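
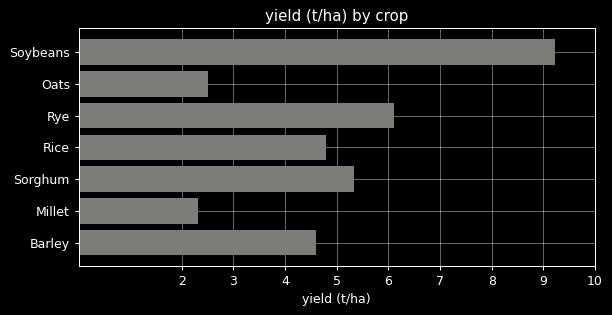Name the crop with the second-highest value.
Top 3: Soybeans ≈ 9, Rye ≈ 6, Sorghum ≈ 5.

Rye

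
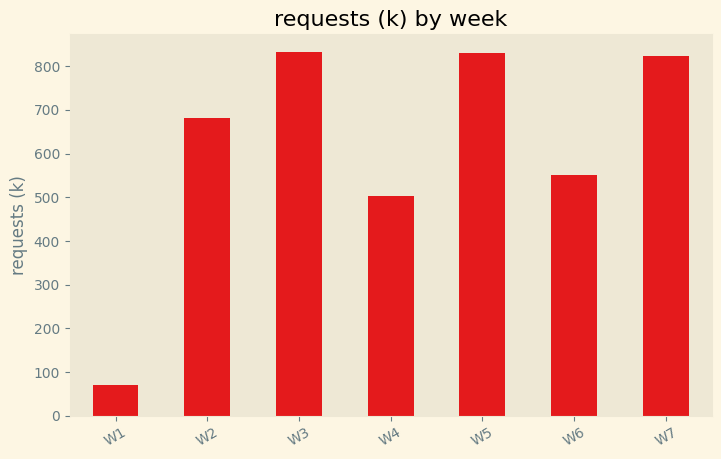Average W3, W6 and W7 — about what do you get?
(800 + 600 + 800) / 3 ≈ 733.

≈ 733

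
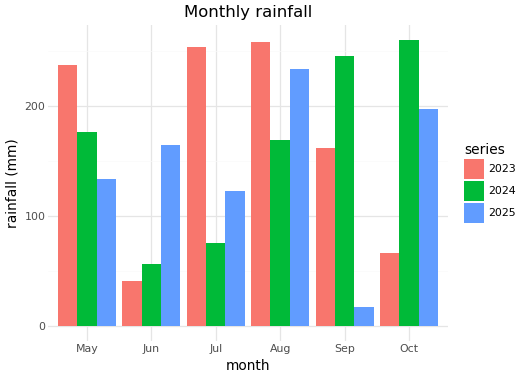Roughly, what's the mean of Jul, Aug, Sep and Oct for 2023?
(250 + 250 + 150 + 75) / 4 ≈ 181.

≈ 181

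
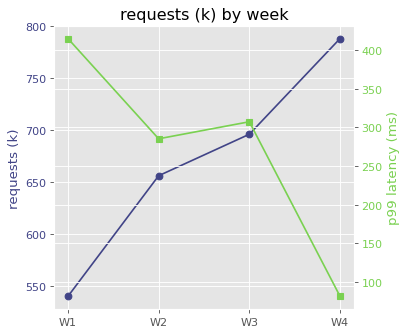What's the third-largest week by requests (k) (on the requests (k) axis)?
Top 4 (on the requests (k) axis): W4 ≈ 800, W3 ≈ 700, W2 ≈ 650, W1 ≈ 550.

W2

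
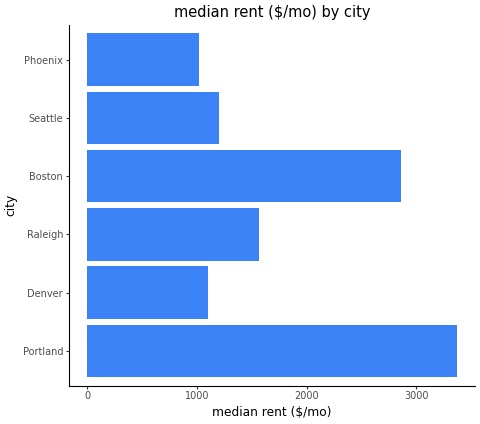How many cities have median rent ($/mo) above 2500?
2

Above 2500: Portland, Boston.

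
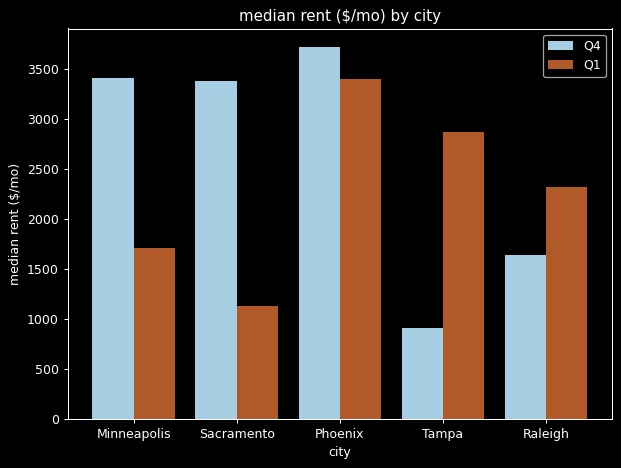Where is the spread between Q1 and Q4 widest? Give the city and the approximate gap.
Sacramento, ≈ 2500 $/mo

Sacramento: Q1 ≈ 1000, Q4 ≈ 3500 → gap ≈ 2500. Next-largest (Tampa) is only ≈ 2000.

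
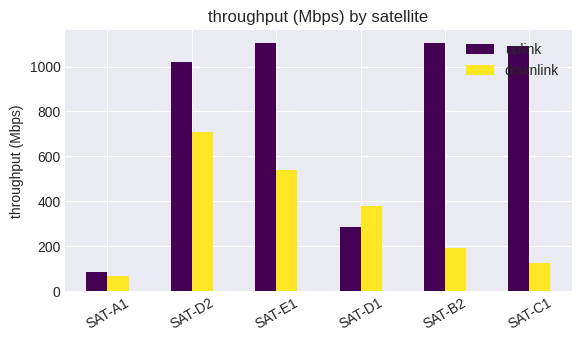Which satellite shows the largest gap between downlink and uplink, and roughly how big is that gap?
SAT-C1: downlink ≈ 100, uplink ≈ 1100 → gap ≈ 1000. Next-largest (SAT-B2) is only ≈ 900.

SAT-C1, ≈ 1000 Mbps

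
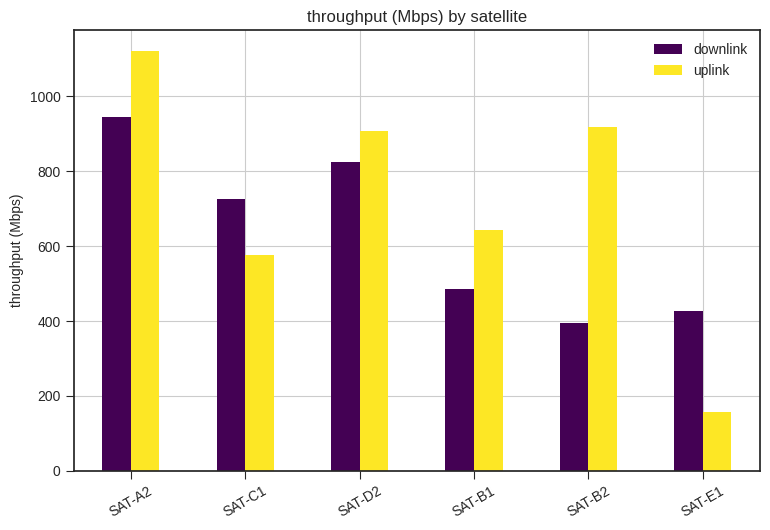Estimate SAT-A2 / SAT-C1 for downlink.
≈ 1.29×

SAT-A2 ≈ 900, SAT-C1 ≈ 700; 900/700 ≈ 1.29.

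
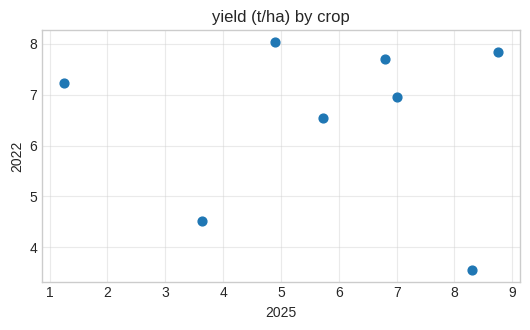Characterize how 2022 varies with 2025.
Points are roughly uncorrelated; weak (|r| ≈ 0.1).

no clear correlation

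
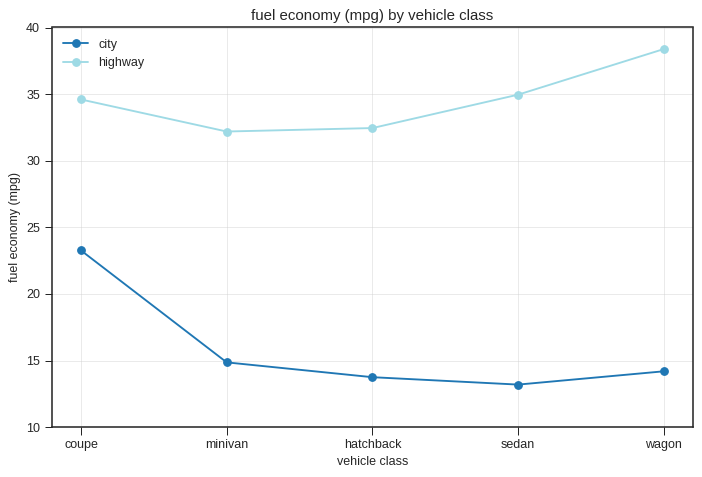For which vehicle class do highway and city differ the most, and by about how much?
wagon, ≈ 25 mpg

wagon: highway ≈ 40, city ≈ 15 → gap ≈ 25. Next-largest (sedan) is only ≈ 20.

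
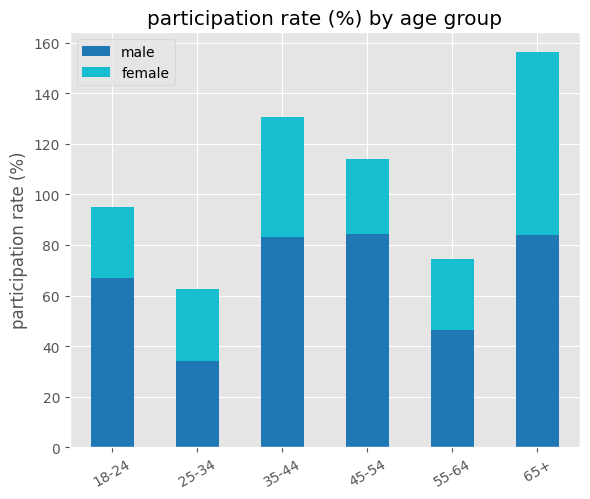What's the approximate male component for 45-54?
male top ≈ 80, bottom ≈ 0; segment ≈ 80.

≈ 80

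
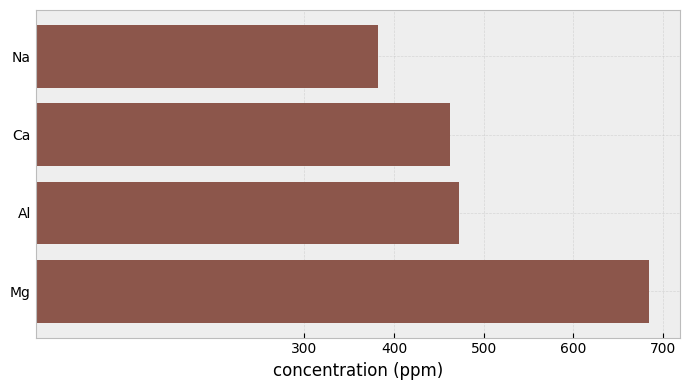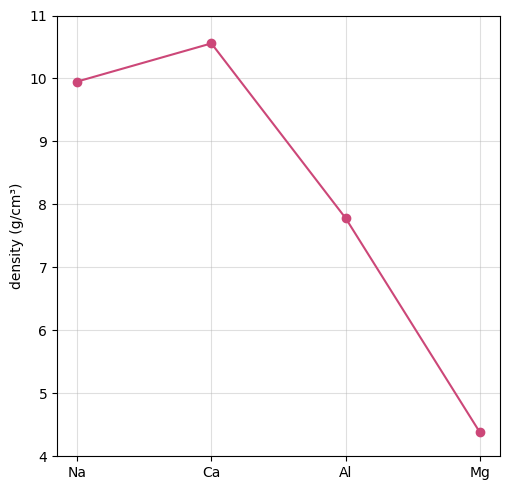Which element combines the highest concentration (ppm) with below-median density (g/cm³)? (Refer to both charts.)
Mg

Chart 2 median density (g/cm³) ≈ 9; below-median elements: Al, Mg. Among those, Mg has the highest concentration (ppm) (≈ 700).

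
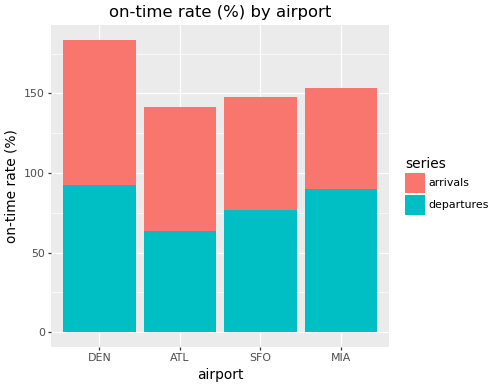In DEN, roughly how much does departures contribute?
≈ 100

departures top ≈ 100, bottom ≈ 0; segment ≈ 100.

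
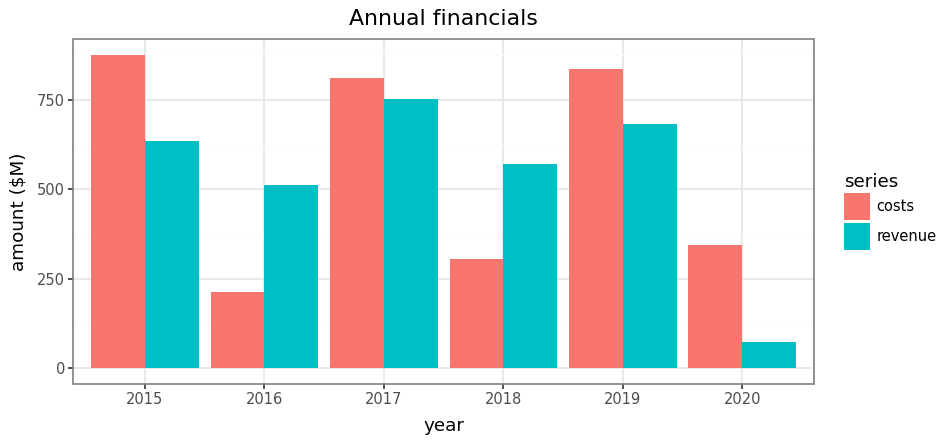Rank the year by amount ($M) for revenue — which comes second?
Top 3 for revenue: 2017 ≈ 800, 2019 ≈ 700, 2015 ≈ 600.

2019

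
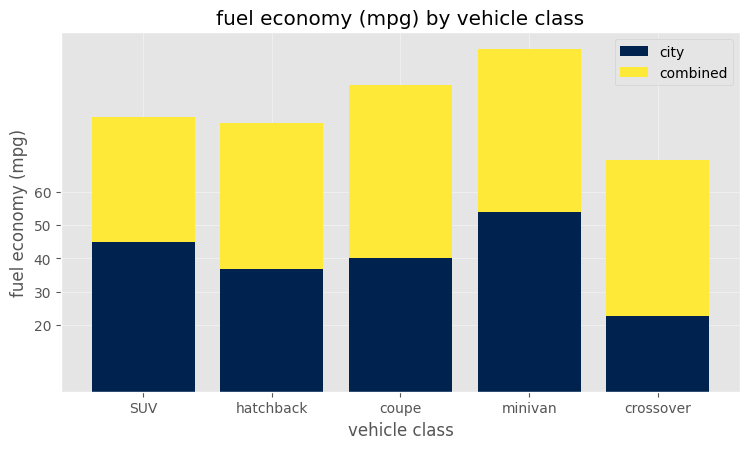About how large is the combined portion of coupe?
≈ 50

combined top ≈ 90, bottom ≈ 40; segment ≈ 50.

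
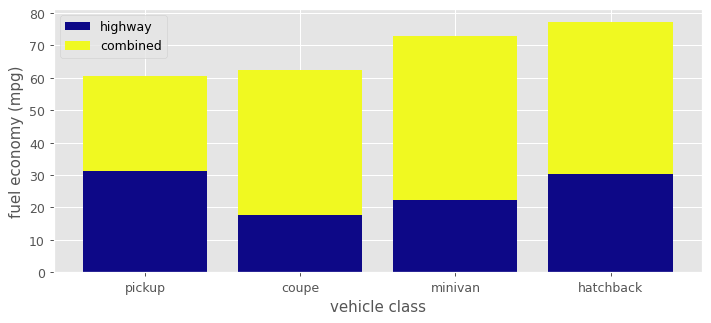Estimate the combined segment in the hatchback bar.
combined top ≈ 80, bottom ≈ 30; segment ≈ 50.

≈ 50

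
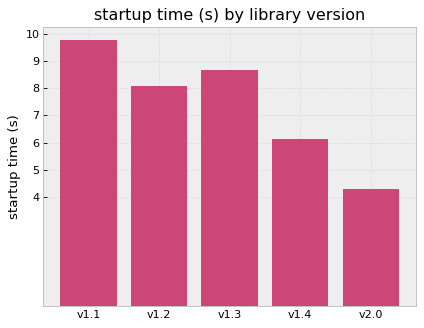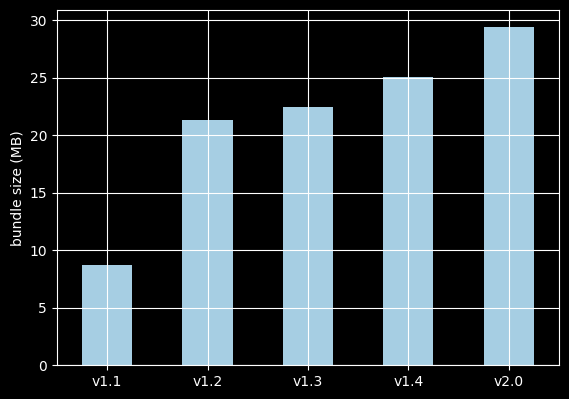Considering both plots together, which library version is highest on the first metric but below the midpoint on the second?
v1.1

Chart 2 median bundle size (MB) ≈ 20; below-median library versions: v1.1, v1.2. Among those, v1.1 has the highest startup time (s) (≈ 10).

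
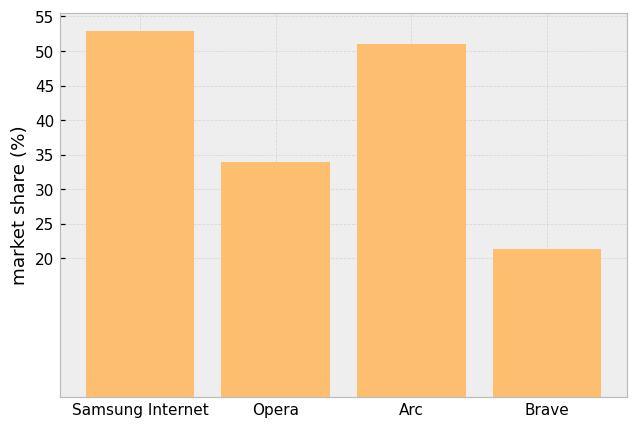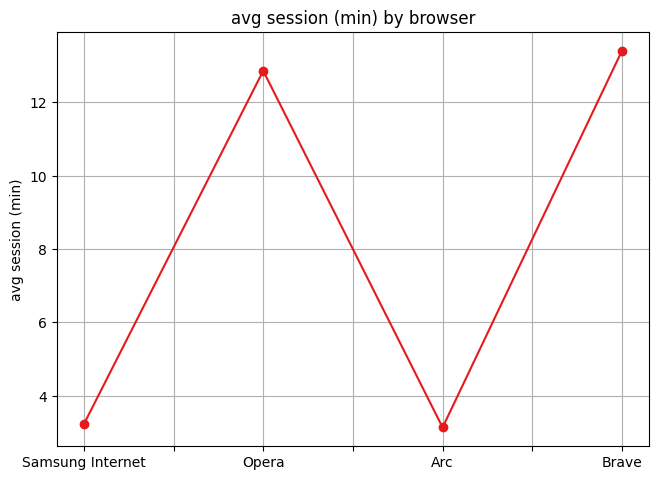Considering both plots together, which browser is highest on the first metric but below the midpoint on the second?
Samsung Internet

Chart 2 median avg session (min) ≈ 8; below-median browsers: Samsung Internet, Arc. Among those, Samsung Internet has the highest market share (%) (≈ 55).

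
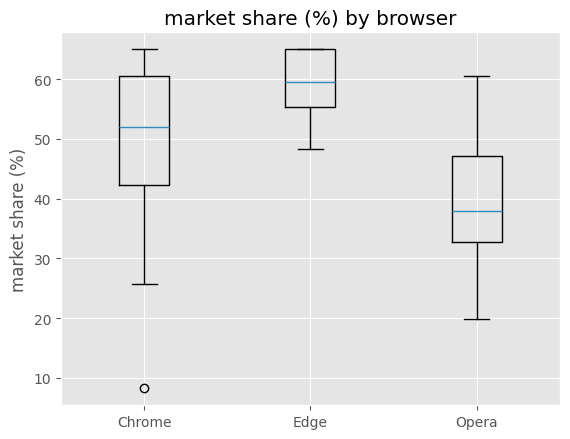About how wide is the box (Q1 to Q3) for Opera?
Q3 ≈ 48, Q1 ≈ 32; IQR ≈ 16.

≈ 16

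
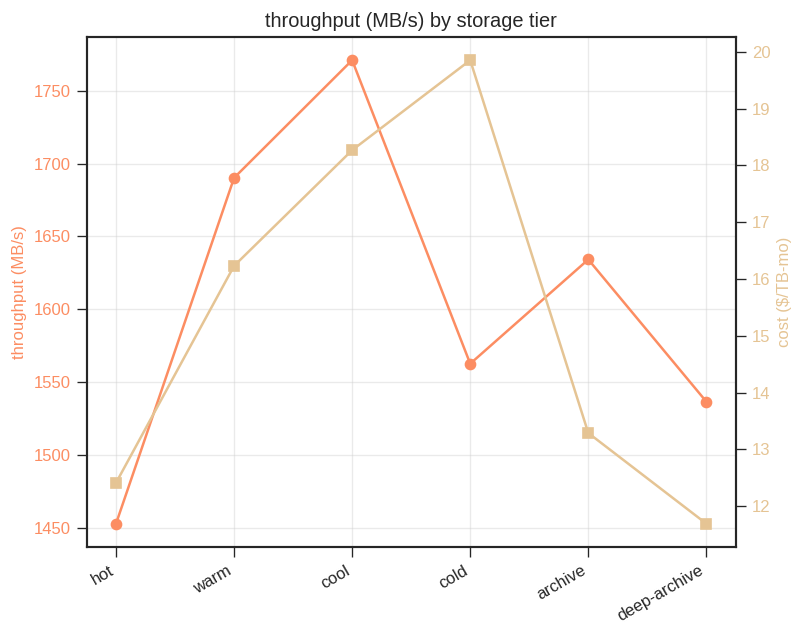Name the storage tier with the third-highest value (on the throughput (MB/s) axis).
Top 4 (on the throughput (MB/s) axis): cool ≈ 1750, warm ≈ 1700, archive ≈ 1650, cold ≈ 1550.

archive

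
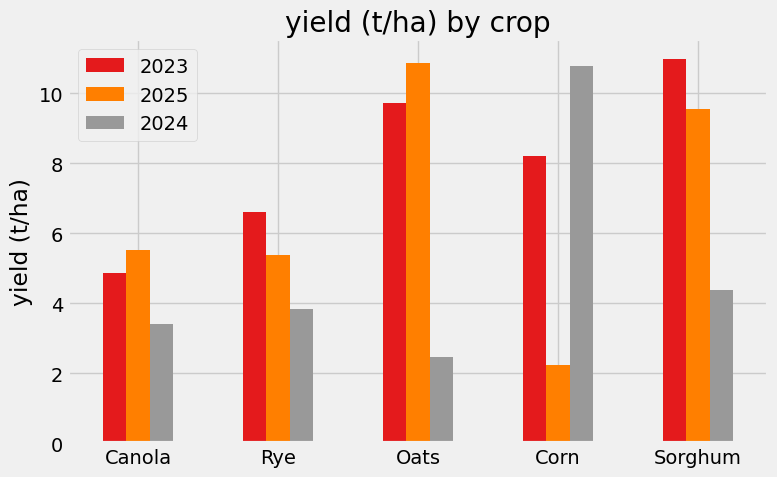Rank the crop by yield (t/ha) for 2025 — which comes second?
Top 3 for 2025: Oats ≈ 11, Sorghum ≈ 10, Canola ≈ 6.

Sorghum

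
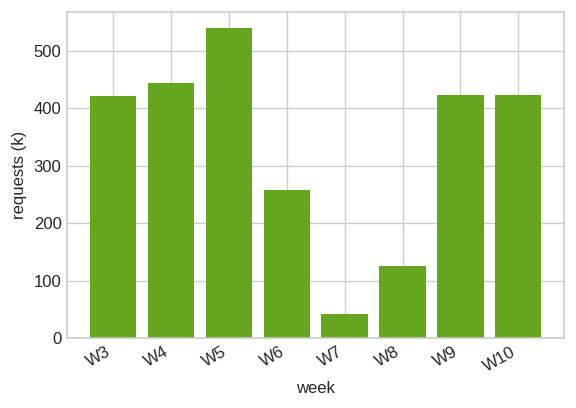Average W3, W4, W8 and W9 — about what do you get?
≈ 350

(400 + 450 + 150 + 400) / 4 ≈ 350.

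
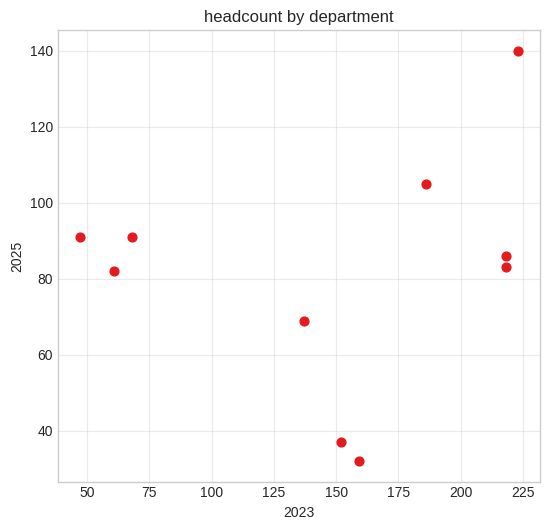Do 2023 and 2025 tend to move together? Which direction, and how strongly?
no clear correlation

Points are roughly uncorrelated; weak (|r| ≈ 0.2).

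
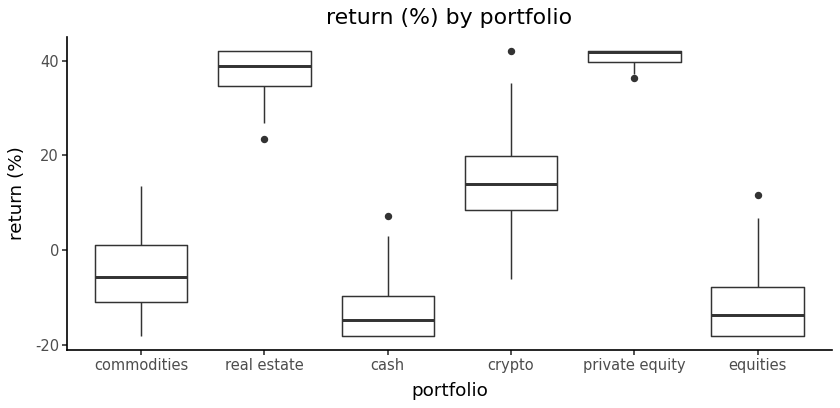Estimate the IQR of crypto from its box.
Q3 ≈ 20, Q1 ≈ 10; IQR ≈ 10.

≈ 10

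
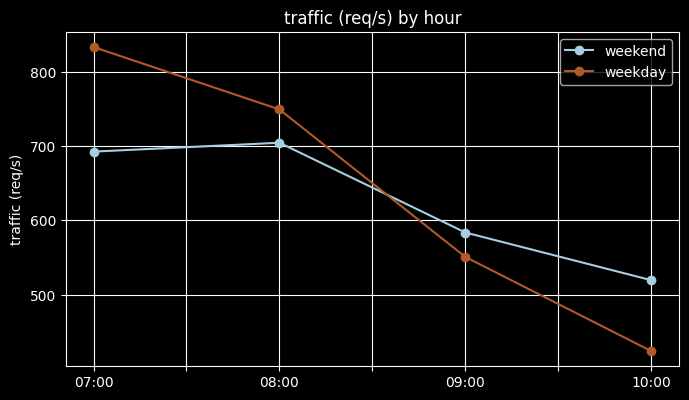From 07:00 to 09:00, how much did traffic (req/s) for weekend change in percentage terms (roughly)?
07:00 ≈ 700, 09:00 ≈ 600; (600 − 700) / 700 ≈ -14.3%.

≈ -14.3%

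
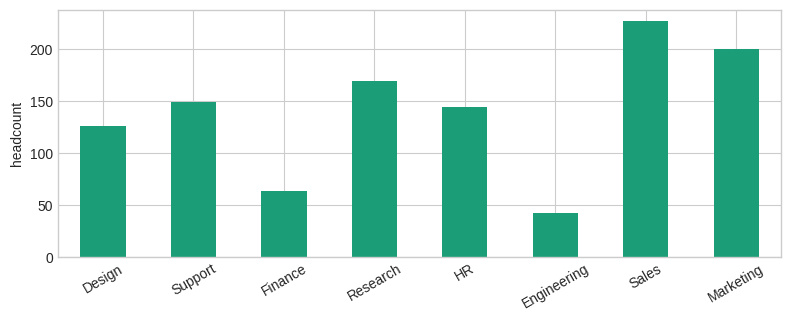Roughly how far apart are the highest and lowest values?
≈ 180

Max Sales ≈ 220, min Engineering ≈ 40; range ≈ 180.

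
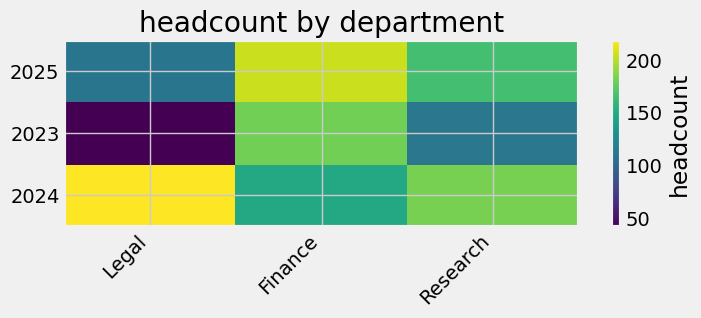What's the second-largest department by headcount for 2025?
Top 3 for 2025: Finance ≈ 200, Research ≈ 160, Legal ≈ 120.

Research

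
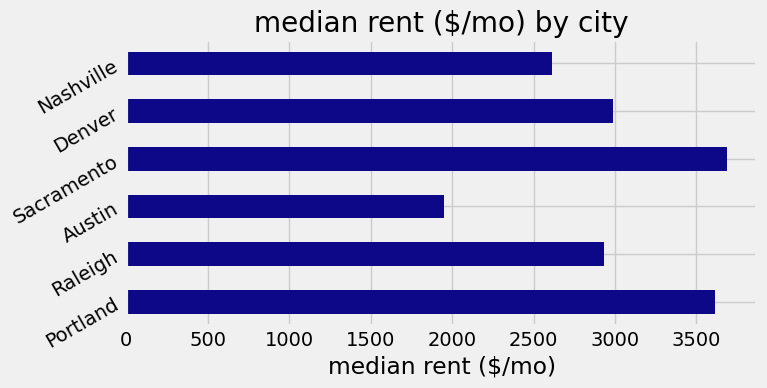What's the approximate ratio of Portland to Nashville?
≈ 1.4×

Portland ≈ 3500, Nashville ≈ 2500; 3500/2500 ≈ 1.4.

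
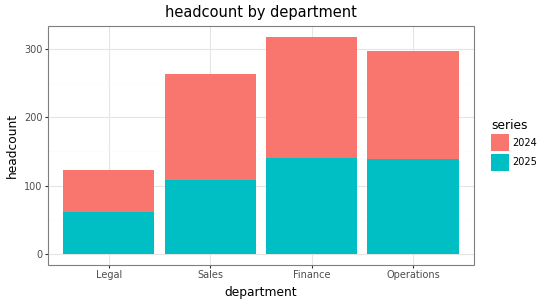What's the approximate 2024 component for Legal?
≈ 50

2024 top ≈ 100, bottom ≈ 50; segment ≈ 50.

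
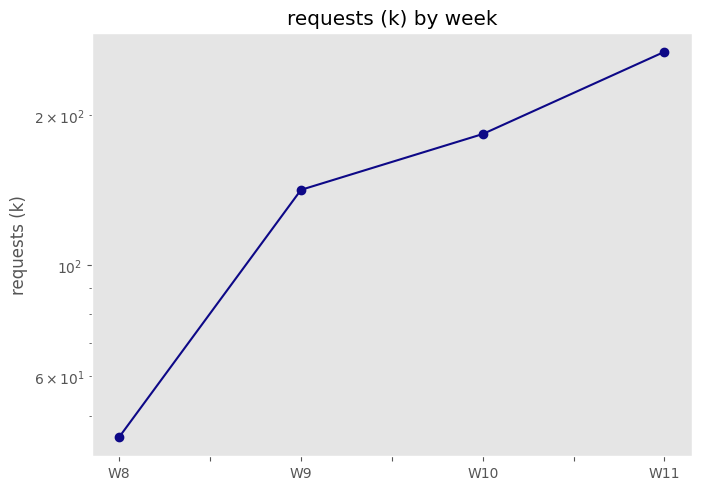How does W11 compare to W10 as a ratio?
W11 ≈ 260, W10 ≈ 180; 260/180 ≈ 1.44.

≈ 1.44×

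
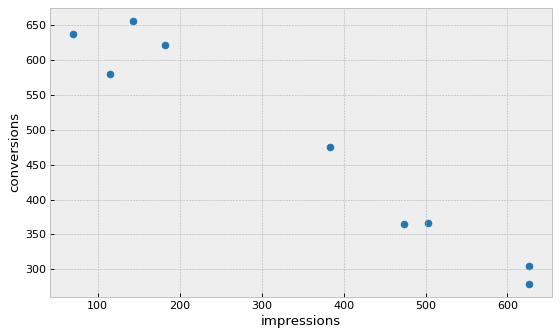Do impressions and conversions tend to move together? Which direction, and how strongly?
Points are negatively correlated; strong (|r| ≈ 1.0).

negative, strong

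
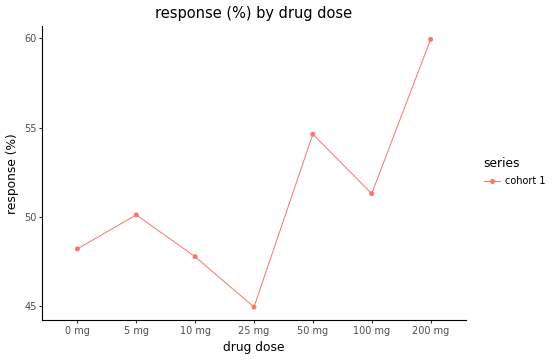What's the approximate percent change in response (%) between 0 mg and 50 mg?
≈ +12.5%

0 mg ≈ 48, 50 mg ≈ 54; (54 − 48) / 48 ≈ +12.5%.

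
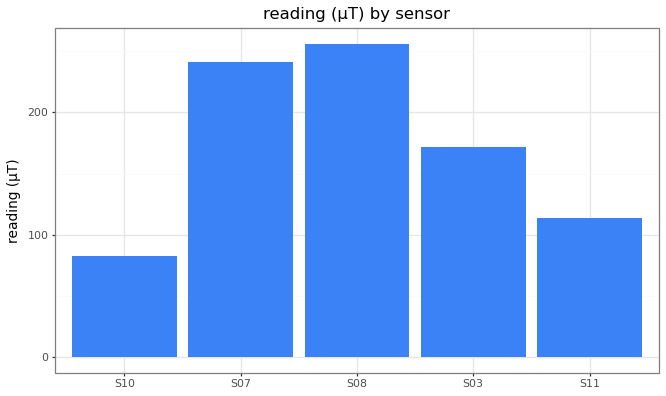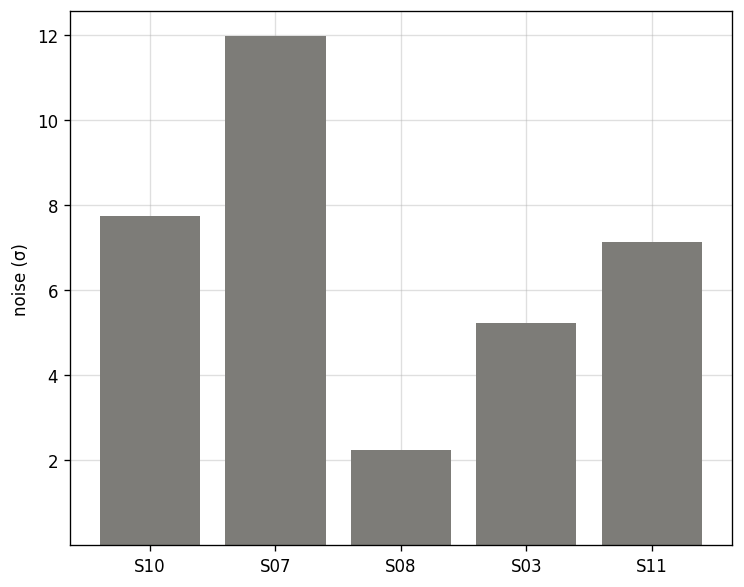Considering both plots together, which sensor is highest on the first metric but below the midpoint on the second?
Chart 2 median noise (σ) ≈ 8; below-median sensors: S08, S03. Among those, S08 has the highest reading (µT) (≈ 250).

S08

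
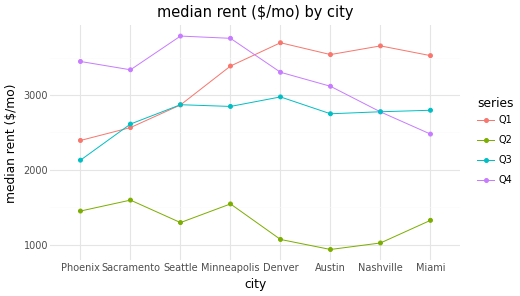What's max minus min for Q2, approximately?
Max Sacramento ≈ 1500, min Austin ≈ 1000; range ≈ 500.

≈ 500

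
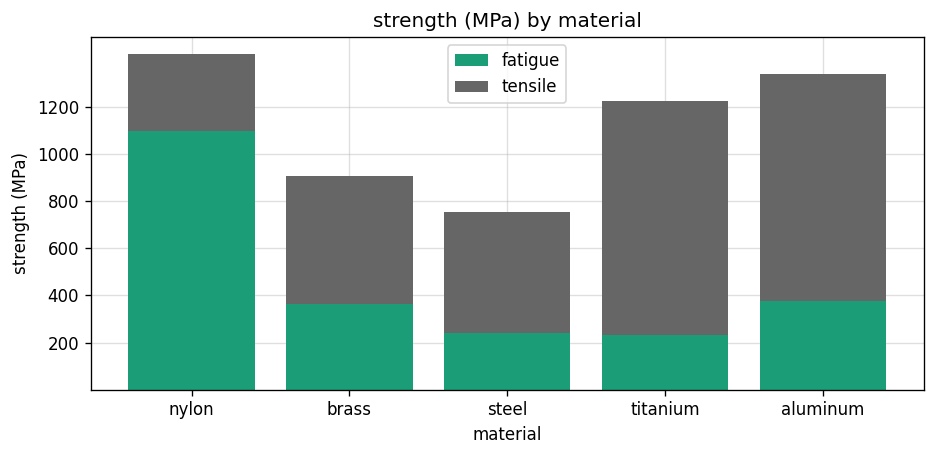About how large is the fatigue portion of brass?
≈ 400

fatigue top ≈ 400, bottom ≈ 0; segment ≈ 400.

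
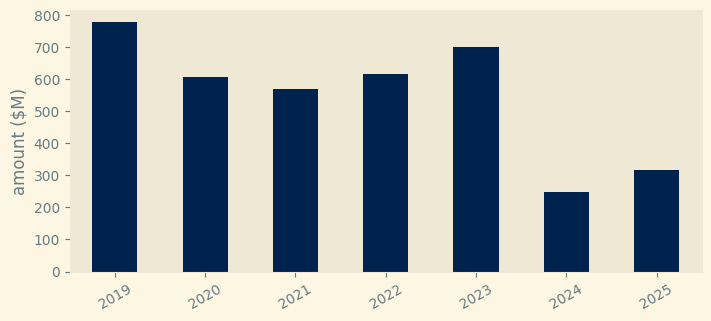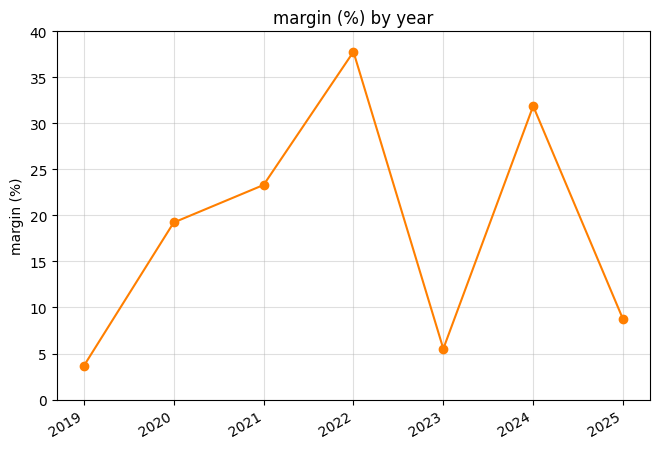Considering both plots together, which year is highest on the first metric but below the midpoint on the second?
Chart 2 median margin (%) ≈ 20; below-median years: 2019, 2023, 2025. Among those, 2019 has the highest amount ($M) (≈ 800).

2019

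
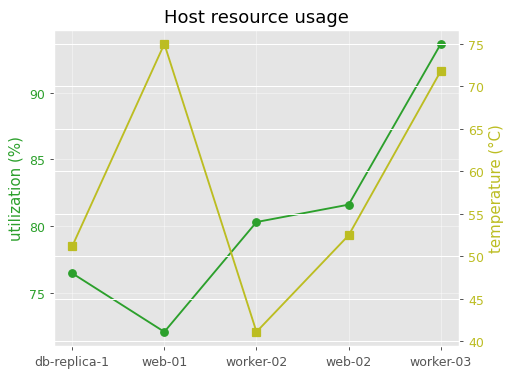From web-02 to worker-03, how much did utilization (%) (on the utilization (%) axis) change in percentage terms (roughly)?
web-02 ≈ 82, worker-03 ≈ 94; (94 − 82) / 82 ≈ +14.6%.

≈ +14.6%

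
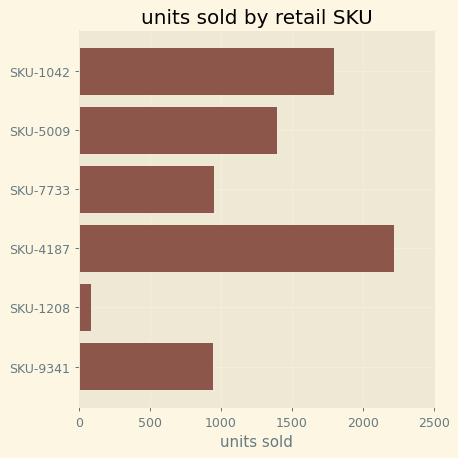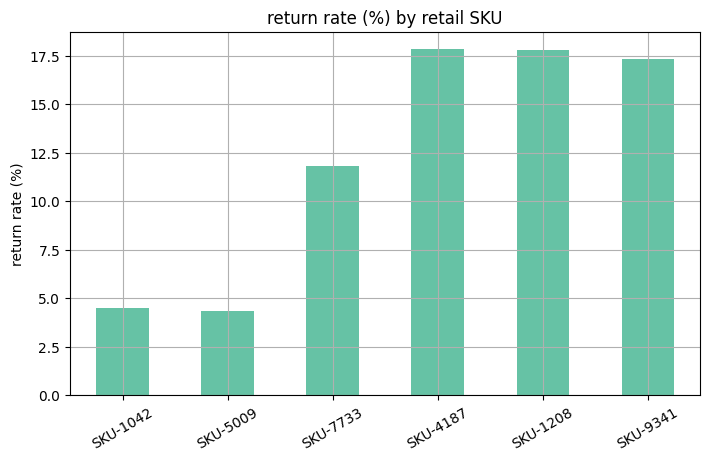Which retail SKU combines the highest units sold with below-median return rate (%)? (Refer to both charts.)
Chart 2 median return rate (%) ≈ 14; below-median retail SKUs: SKU-1042, SKU-5009, SKU-7733. Among those, SKU-1042 has the highest units sold (≈ 2000).

SKU-1042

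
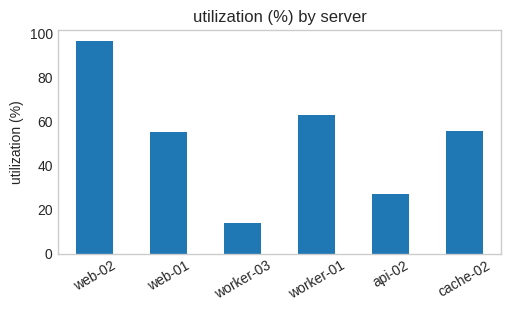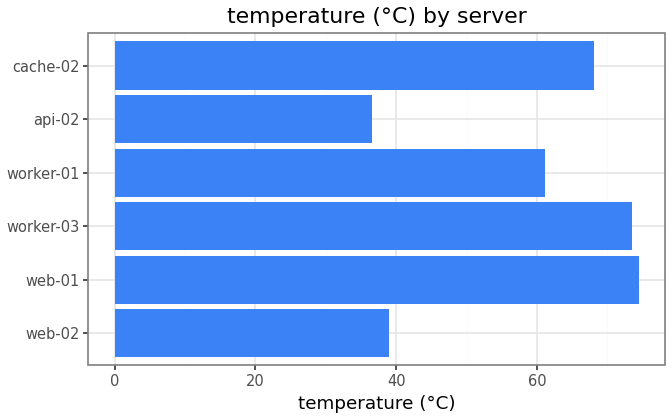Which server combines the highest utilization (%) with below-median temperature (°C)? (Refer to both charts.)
web-02

Chart 2 median temperature (°C) ≈ 60; below-median servers: web-02, worker-01, api-02. Among those, web-02 has the highest utilization (%) (≈ 100).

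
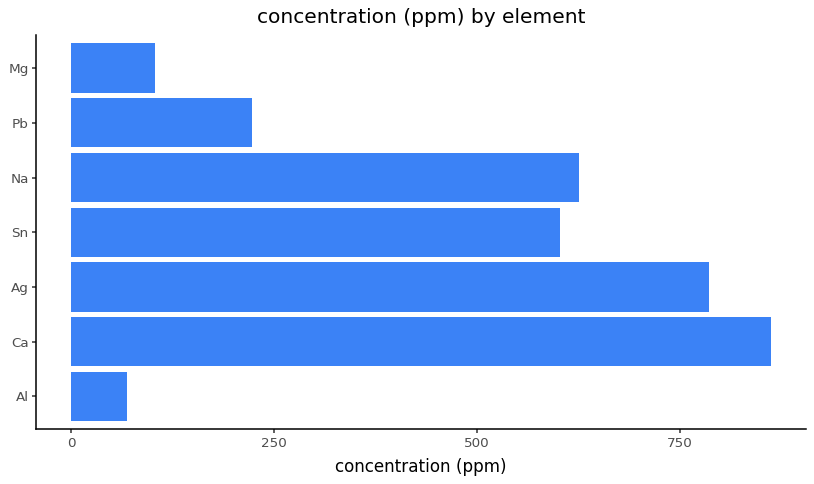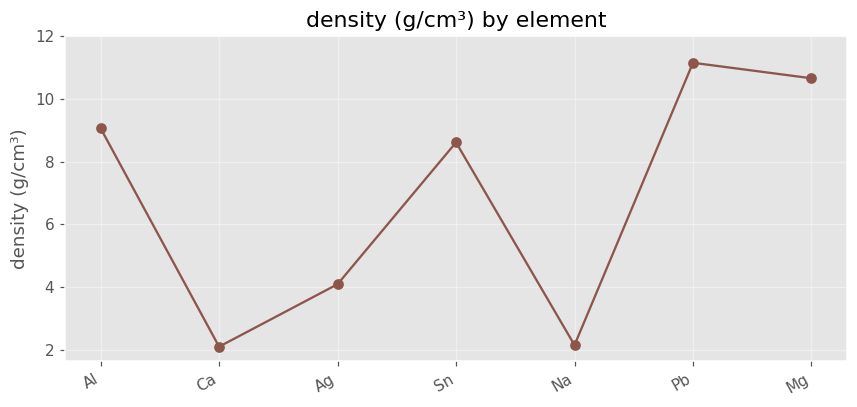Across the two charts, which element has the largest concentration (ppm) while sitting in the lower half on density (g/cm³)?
Chart 2 median density (g/cm³) ≈ 8; below-median elements: Ca, Ag, Na. Among those, Ca has the highest concentration (ppm) (≈ 900).

Ca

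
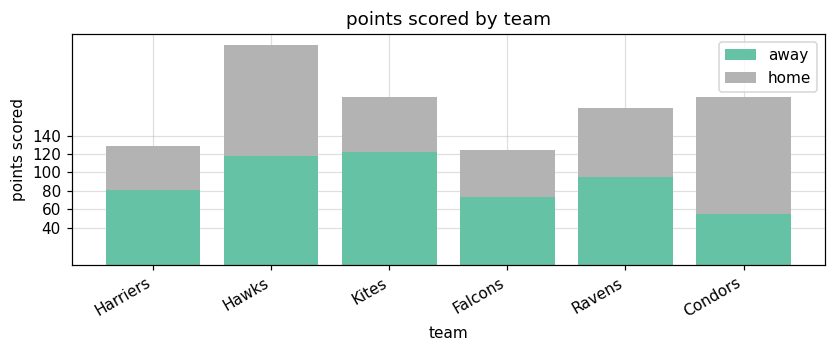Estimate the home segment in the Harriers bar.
home top ≈ 120, bottom ≈ 80; segment ≈ 40.

≈ 40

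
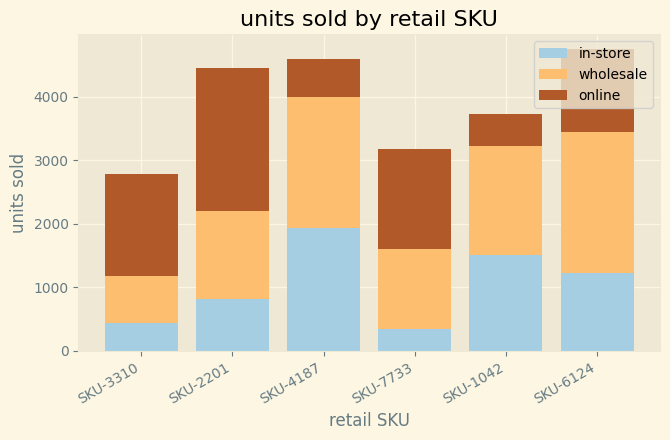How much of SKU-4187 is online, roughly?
≈ 500

online top ≈ 4500, bottom ≈ 4000; segment ≈ 500.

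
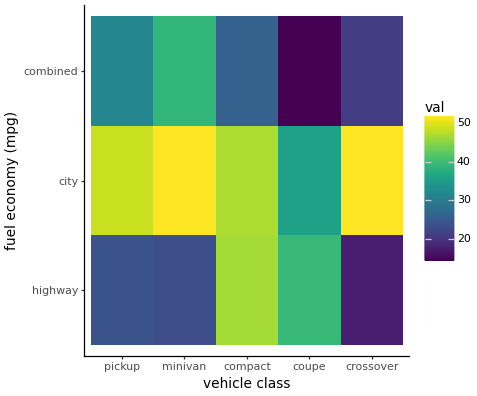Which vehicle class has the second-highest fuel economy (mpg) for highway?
coupe

Top 3 for highway: compact ≈ 45, coupe ≈ 40, pickup ≈ 25.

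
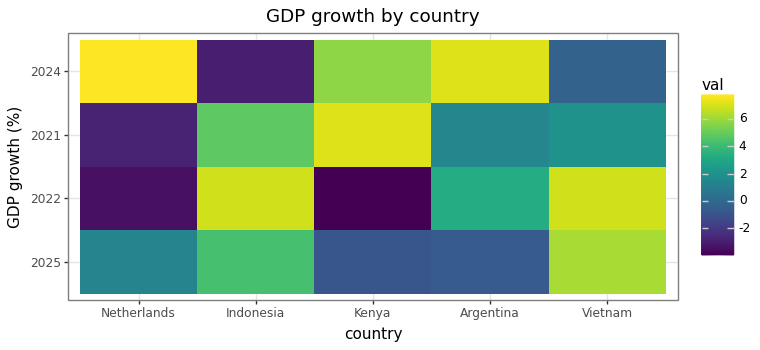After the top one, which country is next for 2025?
Indonesia

Top 3 for 2025: Vietnam ≈ 6, Indonesia ≈ 4, Netherlands ≈ 1.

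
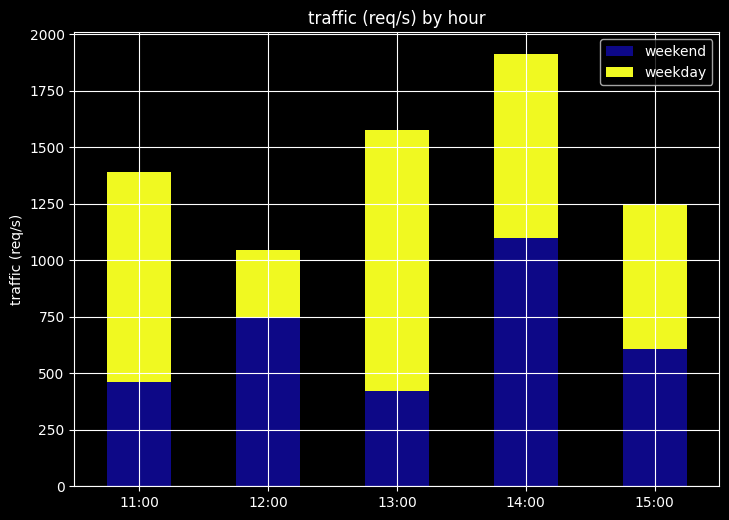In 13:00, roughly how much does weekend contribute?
weekend top ≈ 400, bottom ≈ 0; segment ≈ 400.

≈ 400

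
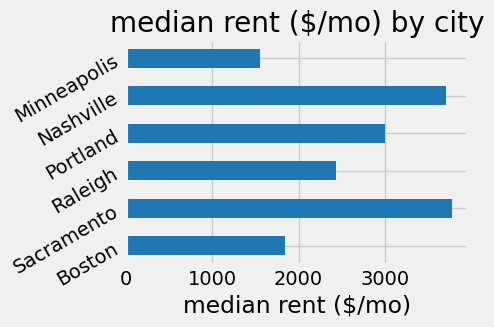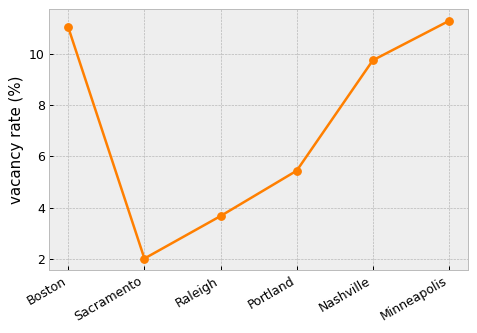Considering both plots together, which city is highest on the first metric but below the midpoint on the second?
Chart 2 median vacancy rate (%) ≈ 8; below-median cities: Sacramento, Raleigh, Portland. Among those, Sacramento has the highest median rent ($/mo) (≈ 4000).

Sacramento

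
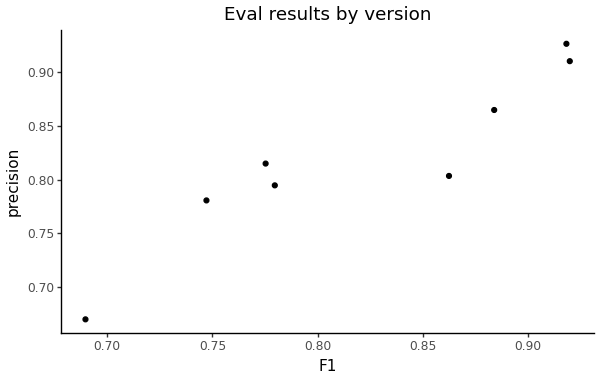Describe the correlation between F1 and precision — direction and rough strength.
Points are positively correlated; strong (|r| ≈ 0.9).

positive, strong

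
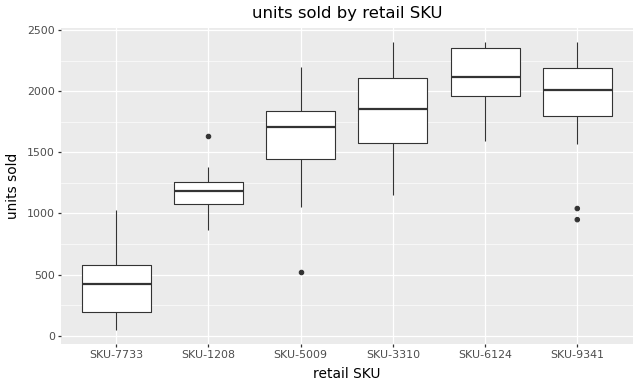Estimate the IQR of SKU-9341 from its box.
Q3 ≈ 2200, Q1 ≈ 1800; IQR ≈ 400.

≈ 400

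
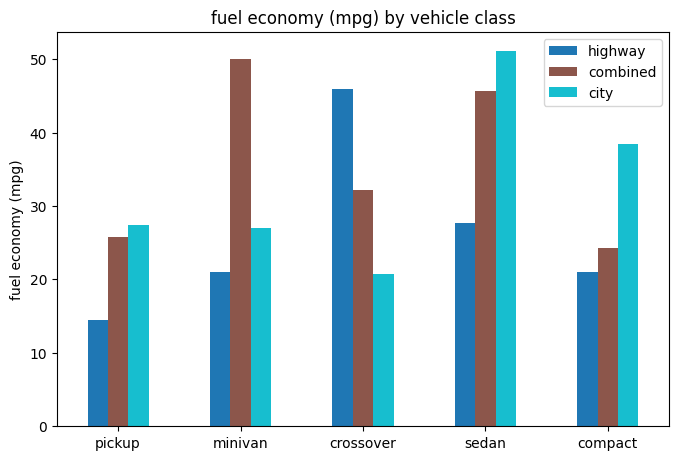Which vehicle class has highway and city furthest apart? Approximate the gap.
crossover, ≈ 25 mpg

crossover: highway ≈ 45, city ≈ 20 → gap ≈ 25. Next-largest (sedan) is only ≈ 20.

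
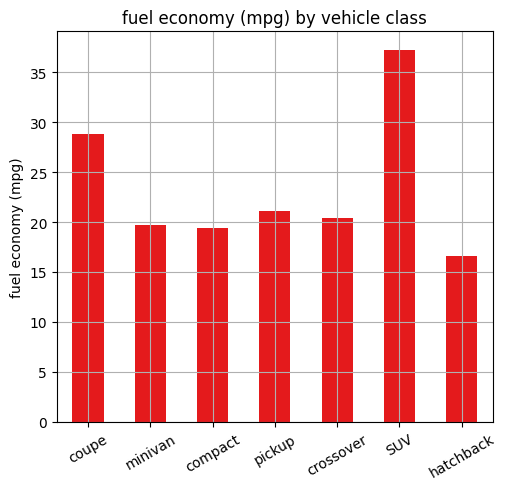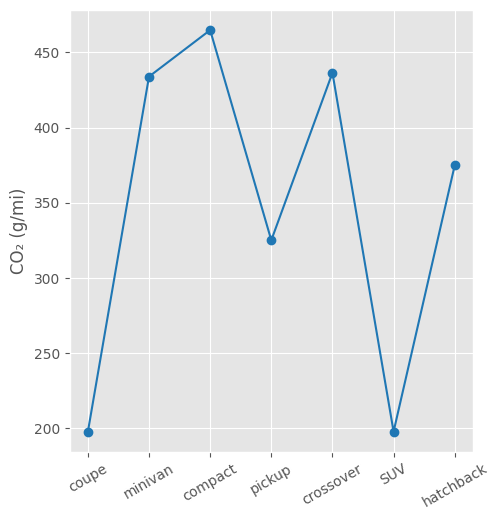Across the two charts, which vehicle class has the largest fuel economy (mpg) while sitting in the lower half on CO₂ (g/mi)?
SUV

Chart 2 median CO₂ (g/mi) ≈ 350; below-median vehicle classes: coupe, pickup, SUV. Among those, SUV has the highest fuel economy (mpg) (≈ 35).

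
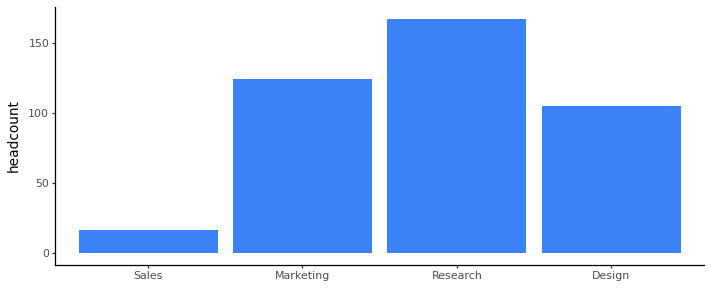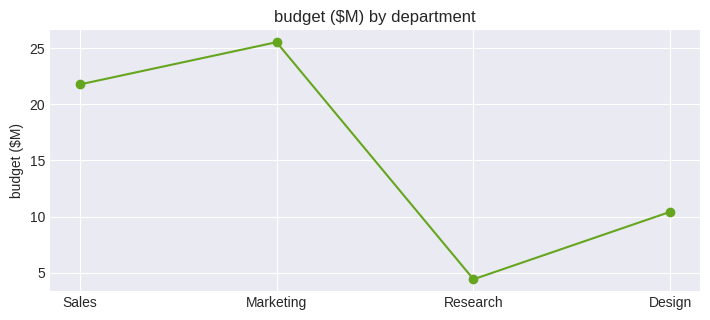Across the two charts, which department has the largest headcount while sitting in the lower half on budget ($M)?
Chart 2 median budget ($M) ≈ 15; below-median departments: Research, Design. Among those, Research has the highest headcount (≈ 160).

Research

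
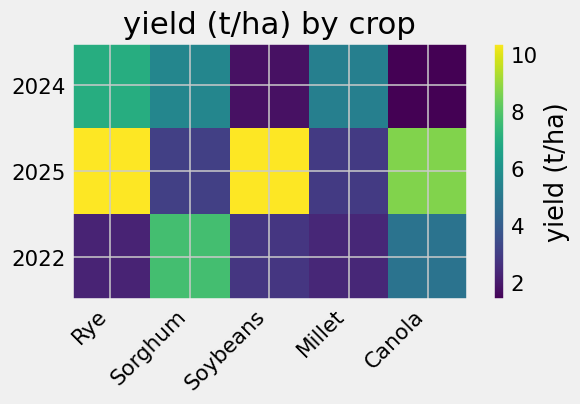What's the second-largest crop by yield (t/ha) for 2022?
Canola

Top 3 for 2022: Sorghum ≈ 8, Canola ≈ 5, Soybeans ≈ 3.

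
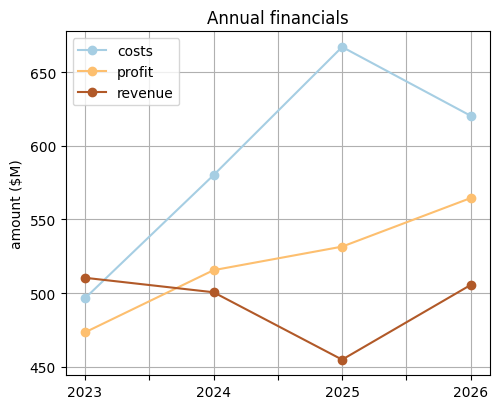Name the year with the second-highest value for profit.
2025

Top 3 for profit: 2026 ≈ 560, 2025 ≈ 540, 2024 ≈ 520.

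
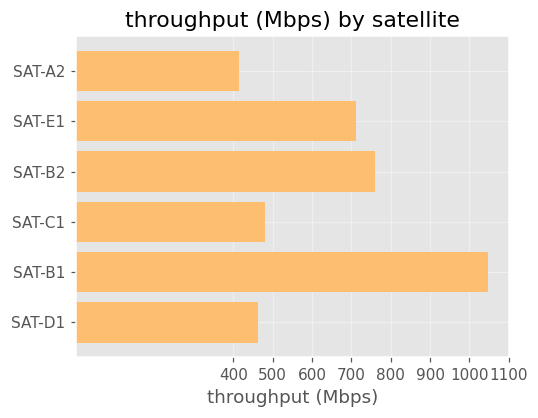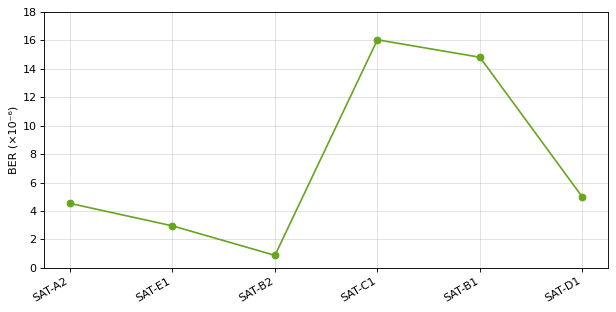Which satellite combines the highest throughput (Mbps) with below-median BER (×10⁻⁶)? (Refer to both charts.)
Chart 2 median BER (×10⁻⁶) ≈ 4; below-median satellites: SAT-A2, SAT-E1, SAT-B2. Among those, SAT-B2 has the highest throughput (Mbps) (≈ 800).

SAT-B2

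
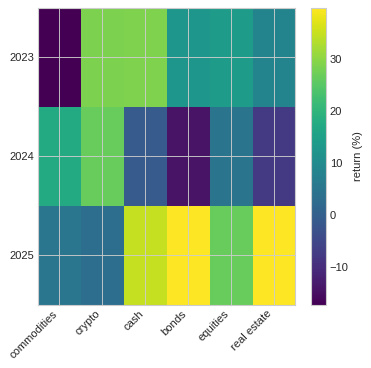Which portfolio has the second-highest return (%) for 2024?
Top 3 for 2024: crypto ≈ 25, commodities ≈ 20, equities ≈ 5.

commodities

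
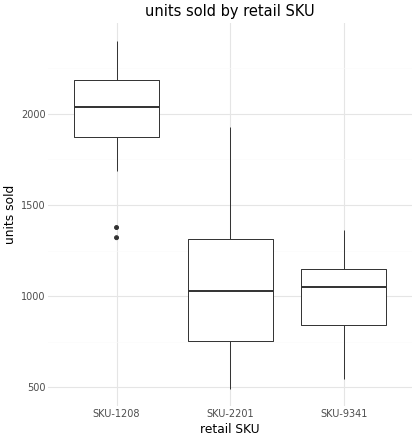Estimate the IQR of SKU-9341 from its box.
≈ 300

Q3 ≈ 1100, Q1 ≈ 800; IQR ≈ 300.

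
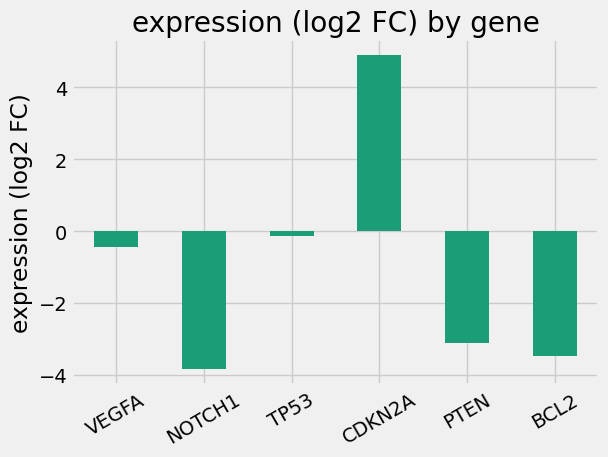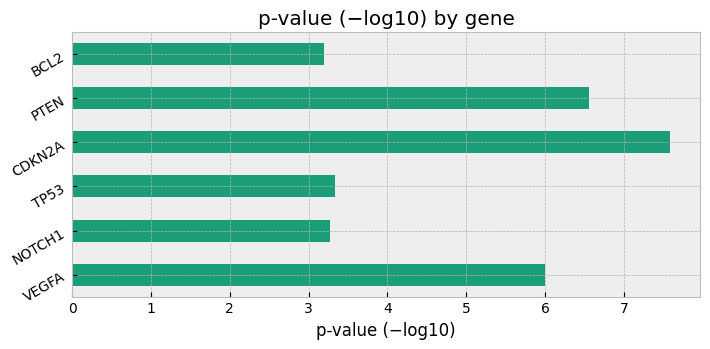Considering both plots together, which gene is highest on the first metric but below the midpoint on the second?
TP53

Chart 2 median p-value (−log10) ≈ 5; below-median genes: NOTCH1, TP53, BCL2. Among those, TP53 has the highest expression (log2 FC) (≈ 0).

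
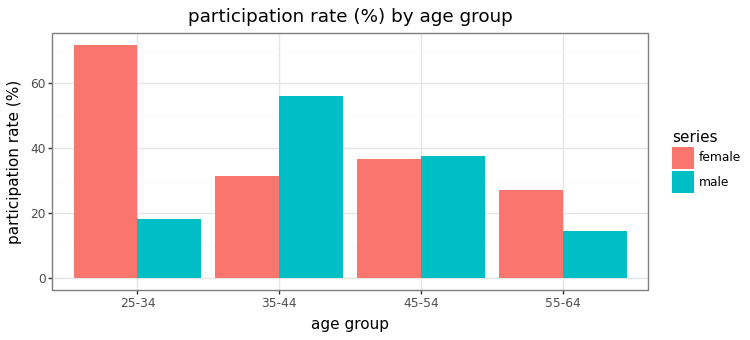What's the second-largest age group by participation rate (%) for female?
45-54

Top 3 for female: 25-34 ≈ 70, 45-54 ≈ 40, 35-44 ≈ 30.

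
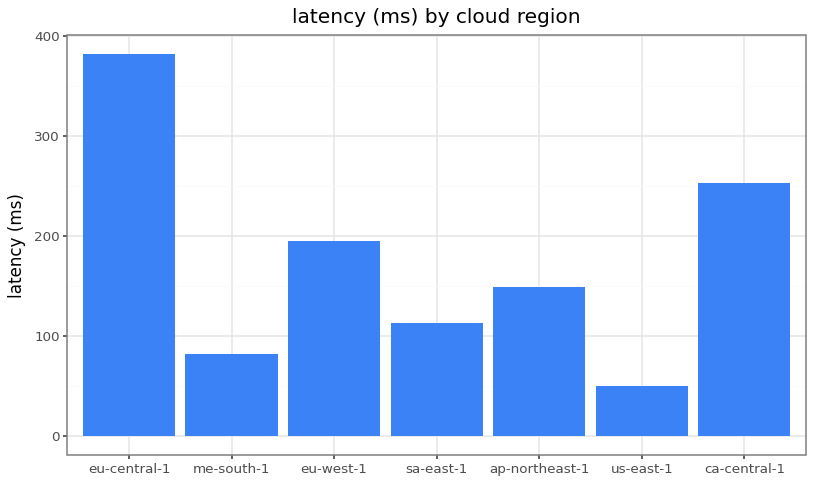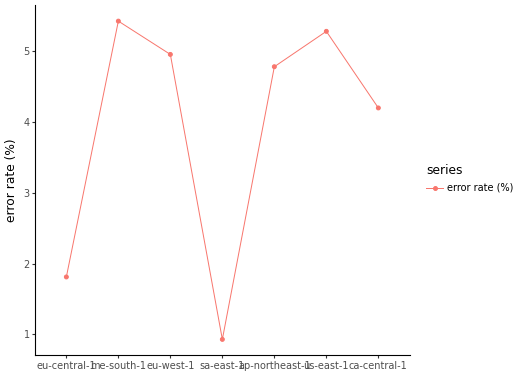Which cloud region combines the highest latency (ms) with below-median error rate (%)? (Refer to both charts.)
Chart 2 median error rate (%) ≈ 5; below-median cloud regions: eu-central-1, sa-east-1, ca-central-1. Among those, eu-central-1 has the highest latency (ms) (≈ 400).

eu-central-1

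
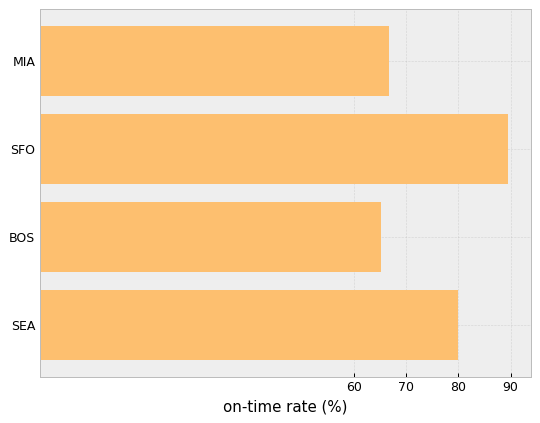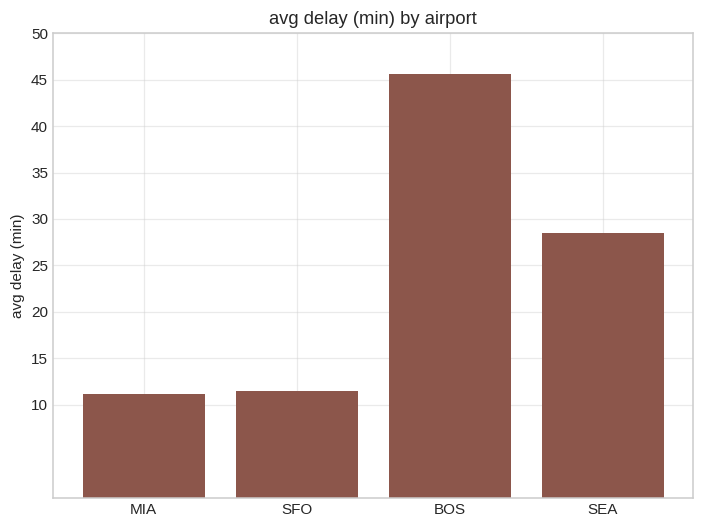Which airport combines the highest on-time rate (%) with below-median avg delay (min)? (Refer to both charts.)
SFO

Chart 2 median avg delay (min) ≈ 20; below-median airports: MIA, SFO. Among those, SFO has the highest on-time rate (%) (≈ 90).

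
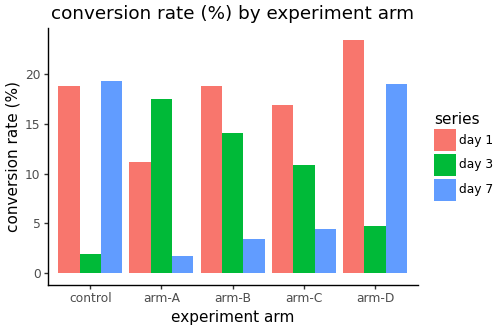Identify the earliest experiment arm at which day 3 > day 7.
control: day 3 ≈ 2 vs day 7 ≈ 20 (not yet); arm-A: day 3 ≈ 18 vs day 7 ≈ 2 (first crossover).

arm-A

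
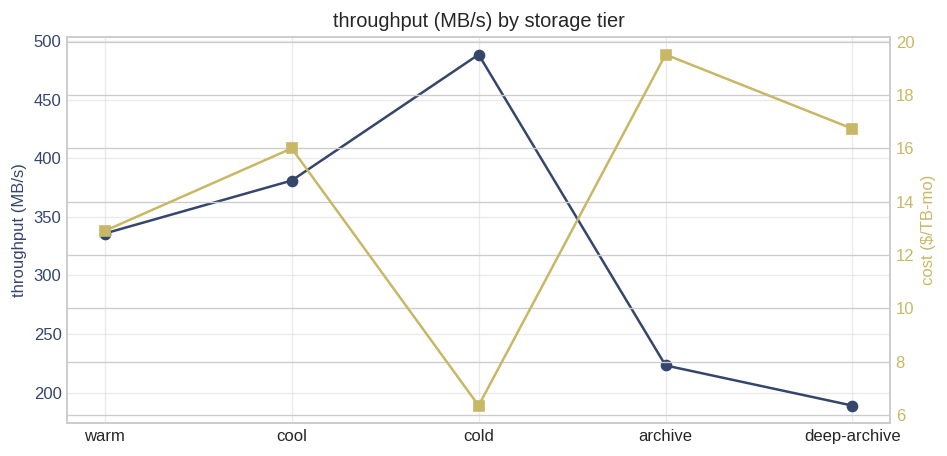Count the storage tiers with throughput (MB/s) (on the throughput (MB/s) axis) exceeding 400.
1

Above 400: cold.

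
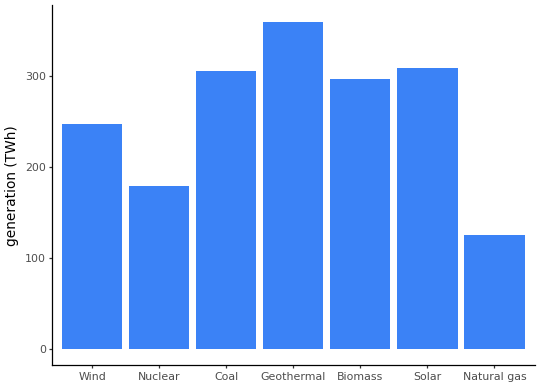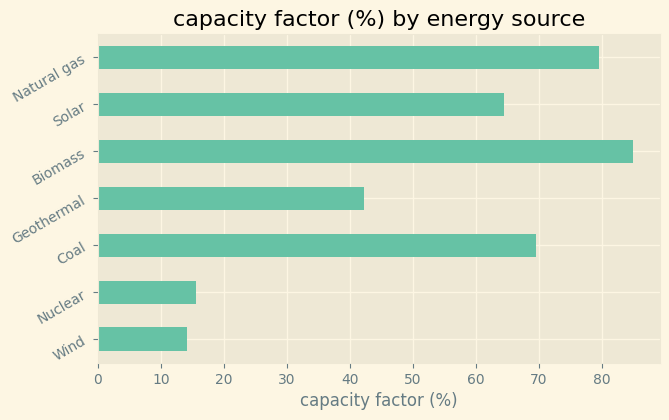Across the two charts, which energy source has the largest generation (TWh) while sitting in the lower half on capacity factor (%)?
Chart 2 median capacity factor (%) ≈ 60; below-median energy sources: Wind, Nuclear, Geothermal. Among those, Geothermal has the highest generation (TWh) (≈ 350).

Geothermal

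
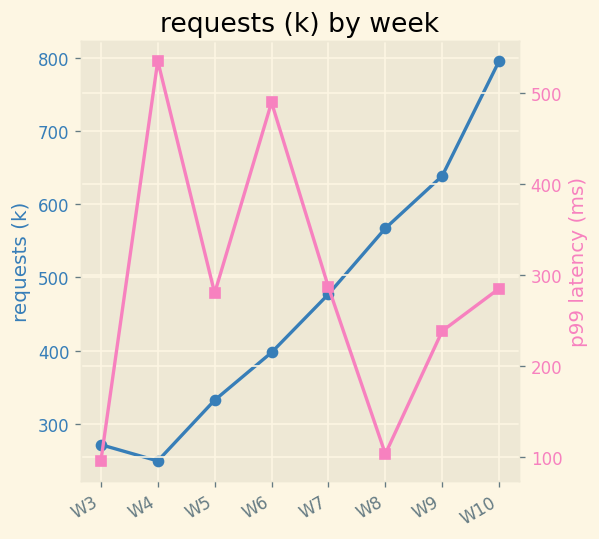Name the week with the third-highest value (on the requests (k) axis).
Top 4 (on the requests (k) axis): W10 ≈ 800, W9 ≈ 650, W8 ≈ 550, W7 ≈ 500.

W8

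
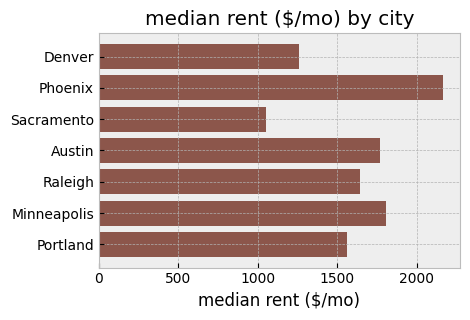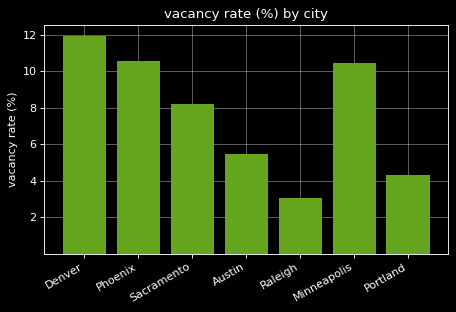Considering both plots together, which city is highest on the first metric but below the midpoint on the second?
Austin

Chart 2 median vacancy rate (%) ≈ 8; below-median cities: Austin, Raleigh, Portland. Among those, Austin has the highest median rent ($/mo) (≈ 1800).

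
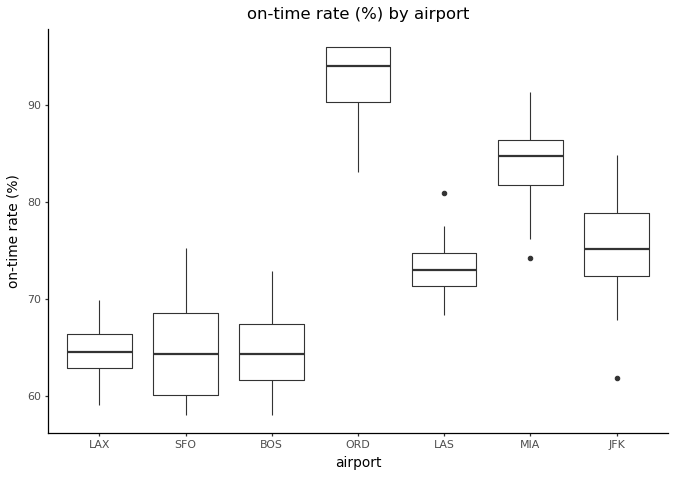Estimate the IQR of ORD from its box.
≈ 5

Q3 ≈ 95, Q1 ≈ 90; IQR ≈ 5.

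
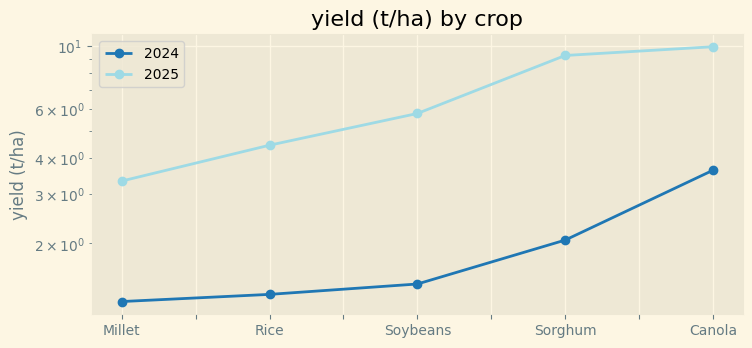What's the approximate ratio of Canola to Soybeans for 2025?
Canola ≈ 10, Soybeans ≈ 6; 10/6 ≈ 1.67.

≈ 1.67×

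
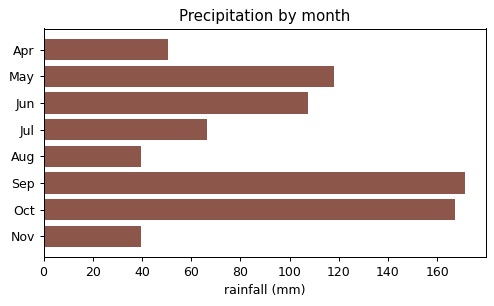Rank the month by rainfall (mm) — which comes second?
Top 3: Sep ≈ 180, Oct ≈ 160, May ≈ 120.

Oct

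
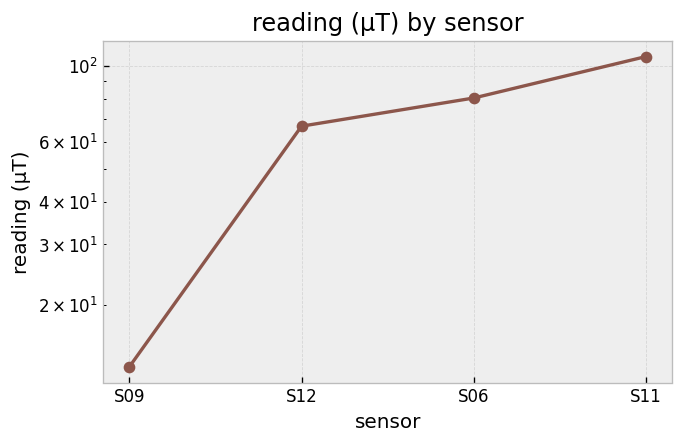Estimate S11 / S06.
≈ 1.38×

S11 ≈ 110, S06 ≈ 80; 110/80 ≈ 1.38.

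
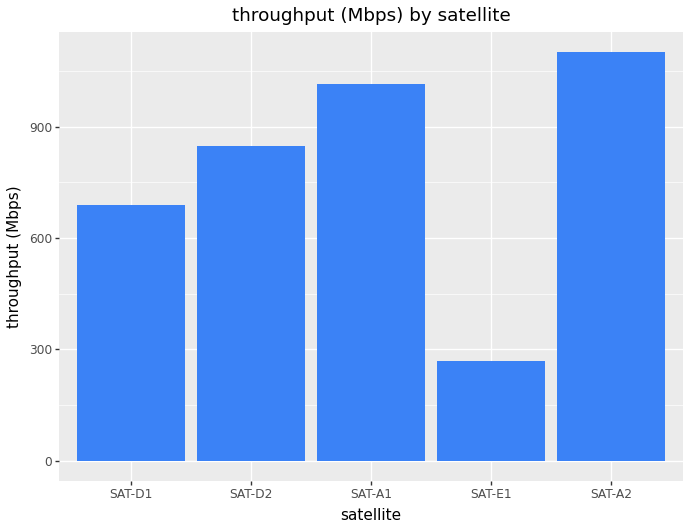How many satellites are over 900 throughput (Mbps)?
2

Above 900: SAT-A1, SAT-A2.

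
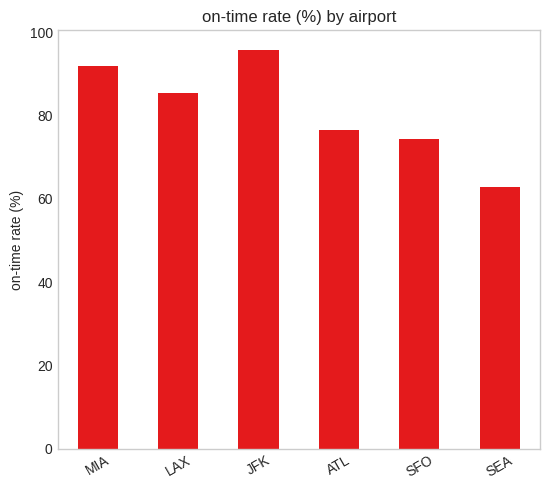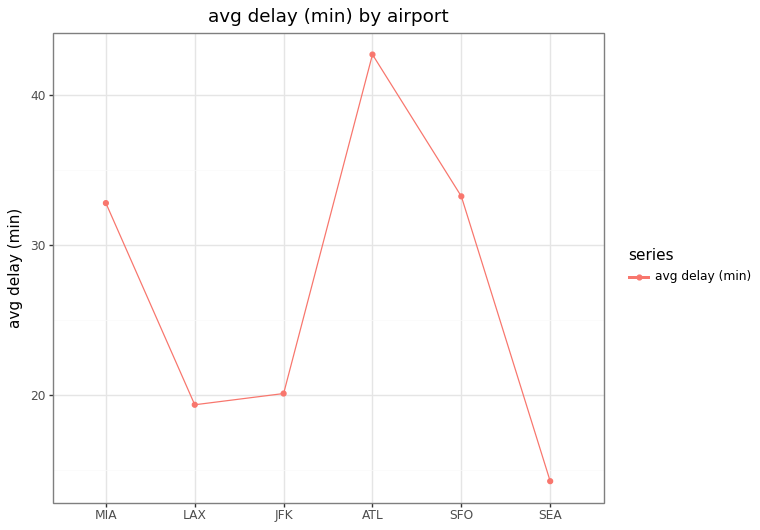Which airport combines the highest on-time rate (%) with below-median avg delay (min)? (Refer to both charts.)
Chart 2 median avg delay (min) ≈ 25; below-median airports: LAX, JFK, SEA. Among those, JFK has the highest on-time rate (%) (≈ 100).

JFK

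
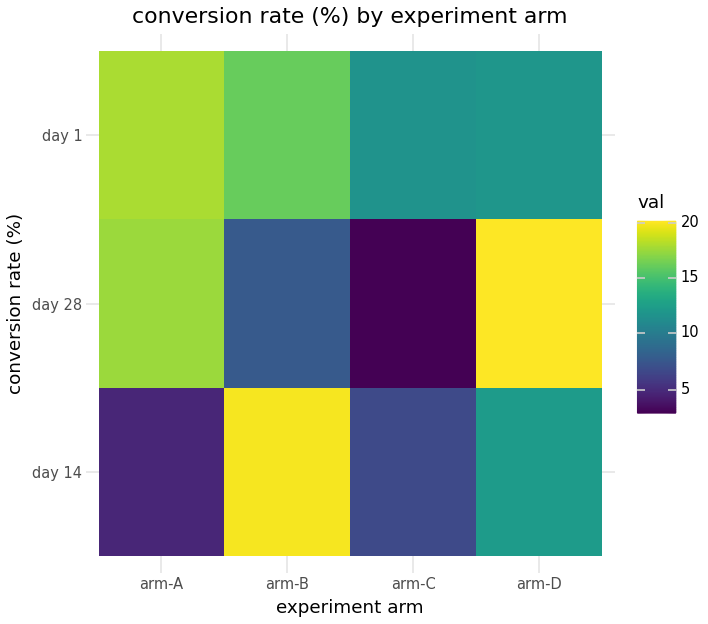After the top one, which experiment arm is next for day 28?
arm-A

Top 3 for day 28: arm-D ≈ 20, arm-A ≈ 18, arm-B ≈ 8.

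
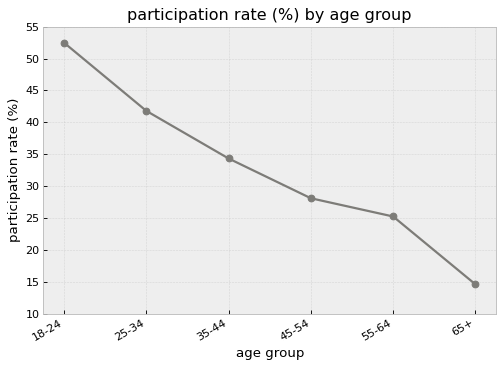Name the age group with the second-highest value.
25-34

Top 3: 18-24 ≈ 50, 25-34 ≈ 40, 35-44 ≈ 35.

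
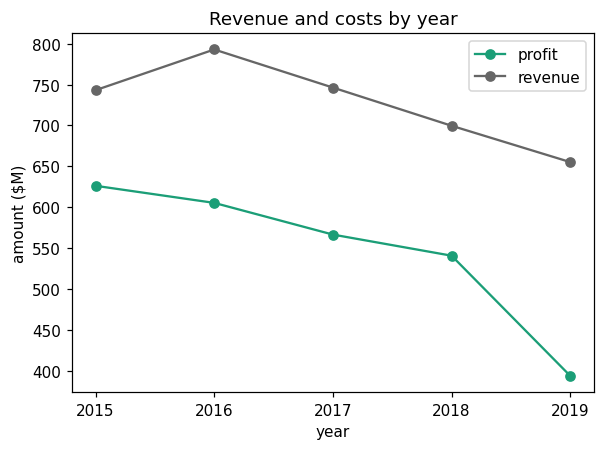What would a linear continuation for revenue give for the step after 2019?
≈ 600

Last three: 750, 700, 650 → slope ≈ -50/step → next ≈ 600.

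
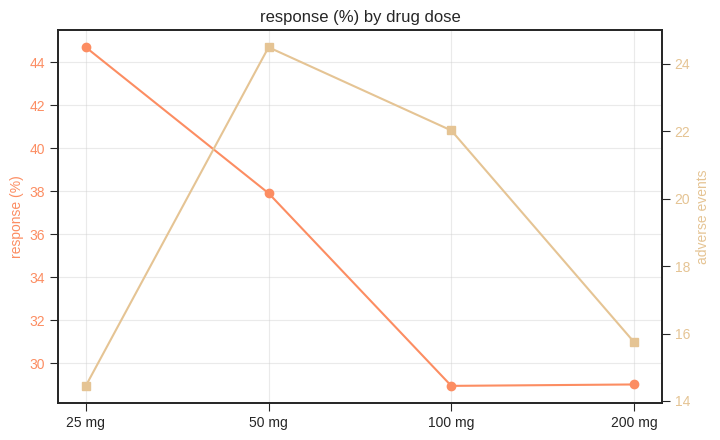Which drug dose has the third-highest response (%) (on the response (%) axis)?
Top 4 (on the response (%) axis): 25 mg ≈ 44, 50 mg ≈ 38, 200 mg ≈ 30, 100 mg ≈ 28.

200 mg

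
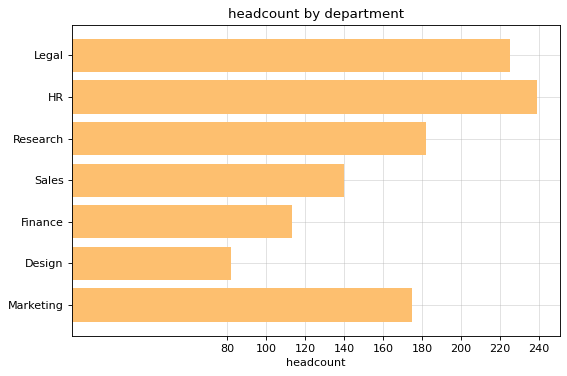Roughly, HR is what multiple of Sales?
HR ≈ 240, Sales ≈ 140; 240/140 ≈ 1.71.

≈ 1.71×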